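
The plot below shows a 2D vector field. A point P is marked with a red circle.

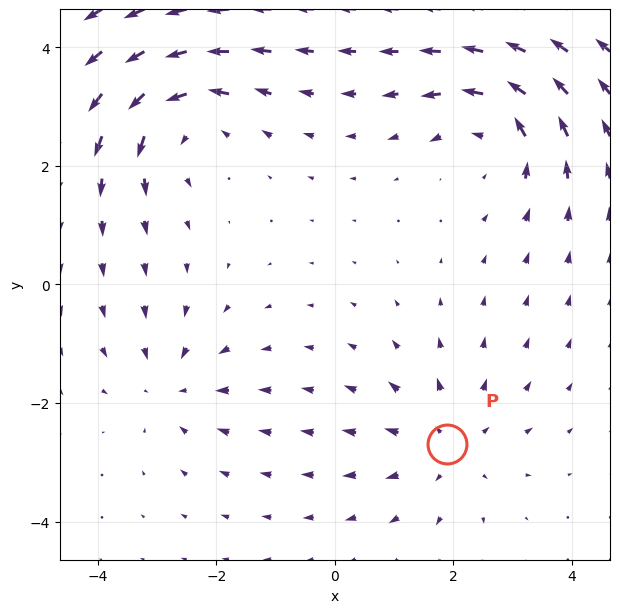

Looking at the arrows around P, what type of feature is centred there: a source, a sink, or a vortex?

At P (1.9, -2.7) the arrows spread outward. Divergence about +3, curl ≈0 — positive divergence with near-zero curl is a source.

source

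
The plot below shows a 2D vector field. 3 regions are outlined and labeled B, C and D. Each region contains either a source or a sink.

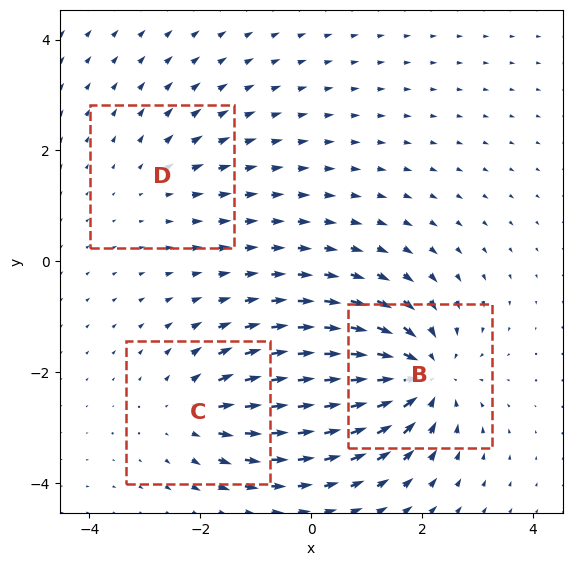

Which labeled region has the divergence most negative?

Divergence at each region's feature centre — B: about -5, C: about +3, D: about +2. Region B is most negative.

B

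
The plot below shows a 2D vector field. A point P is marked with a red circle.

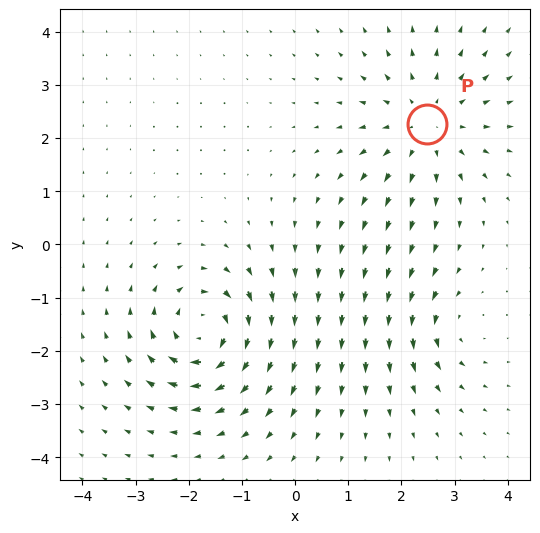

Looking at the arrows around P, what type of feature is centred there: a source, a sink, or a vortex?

At P (2.5, 2.3) the arrows spread outward. Divergence about +4, curl ≈0 — positive divergence with near-zero curl is a source.

source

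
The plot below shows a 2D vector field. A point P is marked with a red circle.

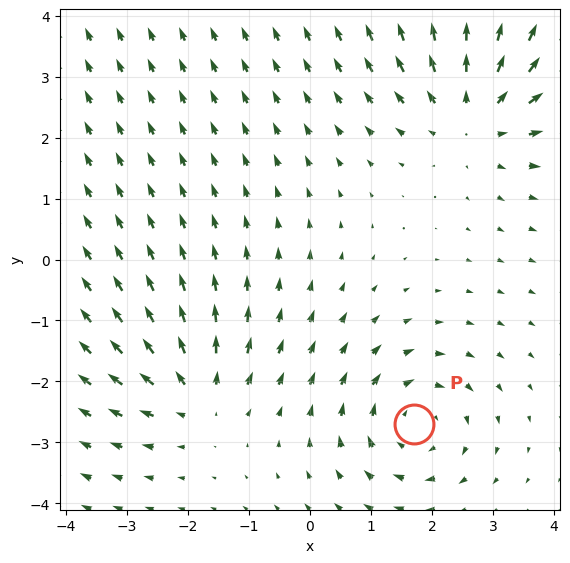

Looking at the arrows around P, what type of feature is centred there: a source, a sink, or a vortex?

At P (1.7, -2.7) the arrows circulate clockwise. Divergence ≈0, curl about -4 — near-zero divergence with nonzero curl is a vortex.

vortex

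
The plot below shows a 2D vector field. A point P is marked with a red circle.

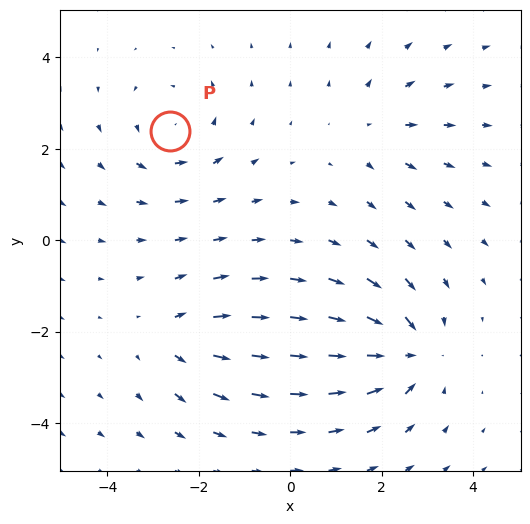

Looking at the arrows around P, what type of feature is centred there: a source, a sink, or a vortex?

vortex

At P (-2.6, 2.4) the arrows circulate counterclockwise. Divergence ≈0, curl about +3 — near-zero divergence with nonzero curl is a vortex.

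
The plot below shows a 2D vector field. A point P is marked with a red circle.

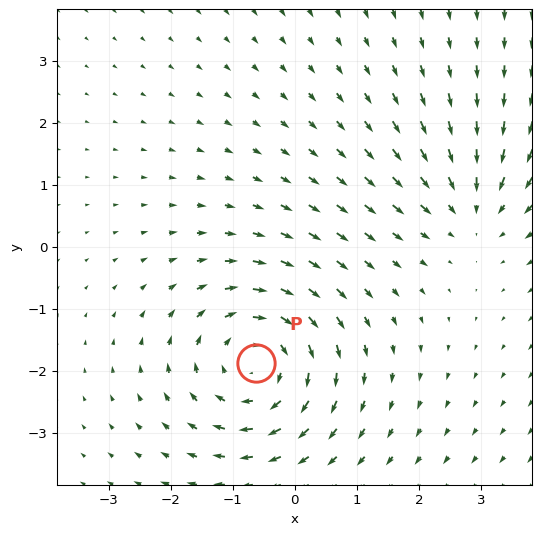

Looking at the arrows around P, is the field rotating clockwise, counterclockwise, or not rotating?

clockwise

Near P at (-0.6, -1.9) the arrows circulate clockwise. The curl (z-component) there is about -4; negative curl means clockwise rotation.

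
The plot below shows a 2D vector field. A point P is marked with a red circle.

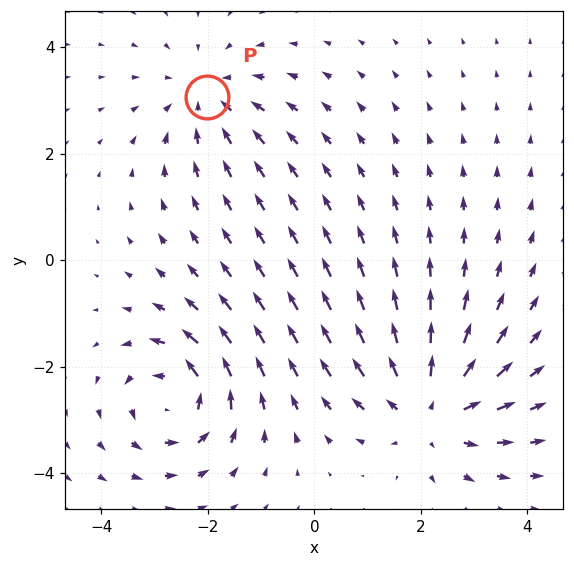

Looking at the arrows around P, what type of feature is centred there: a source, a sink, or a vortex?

sink

At P (-2.0, 3.1) the arrows converge inward. Divergence about -3, curl ≈0 — negative divergence with near-zero curl is a sink.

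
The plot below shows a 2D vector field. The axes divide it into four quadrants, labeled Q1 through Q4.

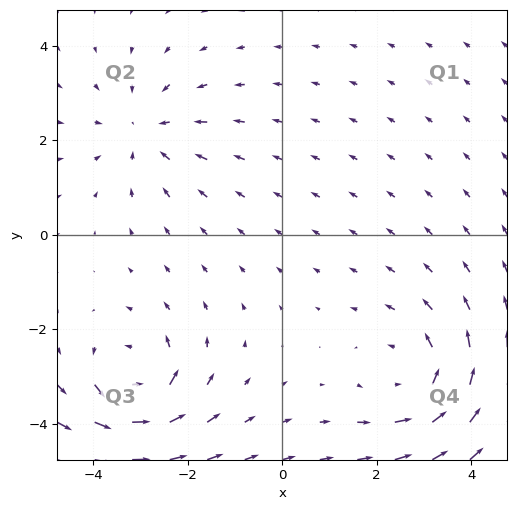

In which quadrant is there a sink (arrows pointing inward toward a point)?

Q2

The sink sits at approximately (-2.9, 2.2), which lies in quadrant Q2. The divergence there is about -3, negative as expected for a sink.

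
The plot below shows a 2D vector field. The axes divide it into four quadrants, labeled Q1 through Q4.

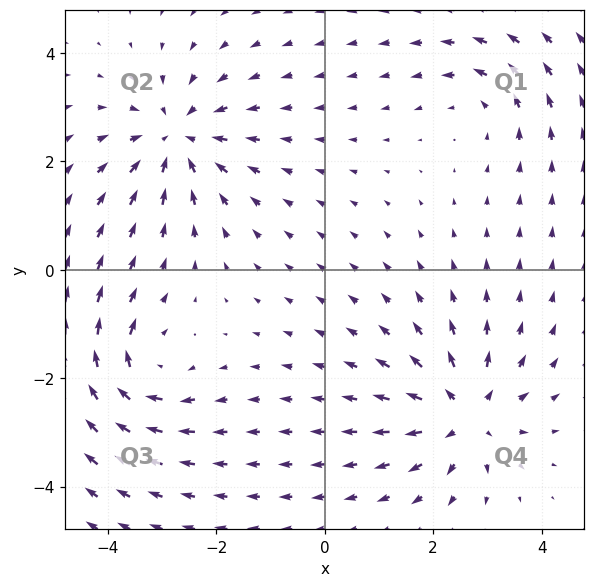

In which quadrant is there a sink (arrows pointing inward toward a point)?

Q2

The sink sits at approximately (-2.7, 2.4), which lies in quadrant Q2. The divergence there is about -4, negative as expected for a sink.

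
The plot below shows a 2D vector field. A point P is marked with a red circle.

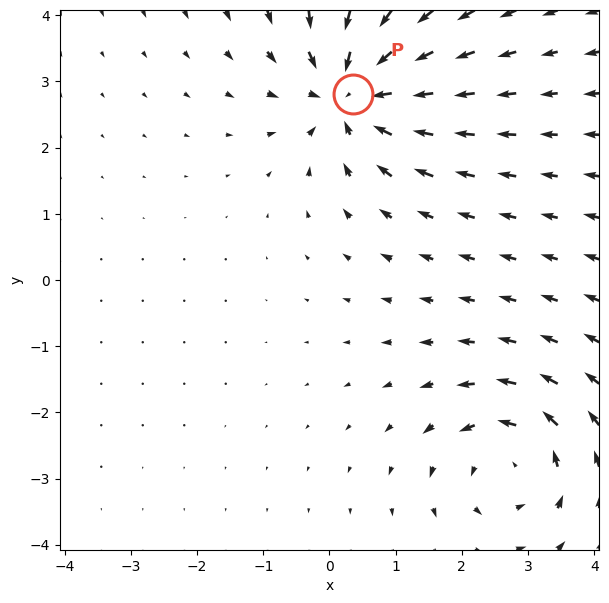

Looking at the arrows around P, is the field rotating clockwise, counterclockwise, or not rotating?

Near P at (0.4, 2.8) the arrows show no circulation. The curl there is ≈0.

not rotating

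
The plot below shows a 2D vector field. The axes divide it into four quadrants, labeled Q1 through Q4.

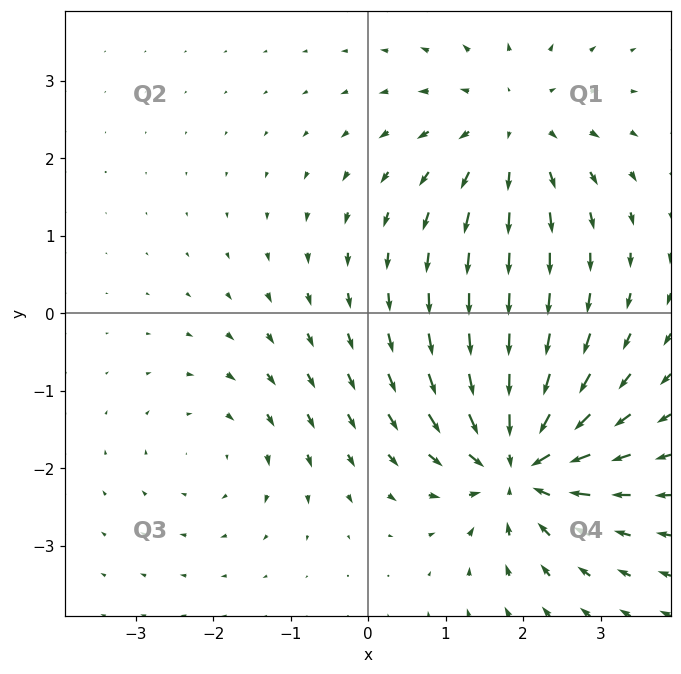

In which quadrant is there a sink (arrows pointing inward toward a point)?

Q4

The sink sits at approximately (1.9, -1.9), which lies in quadrant Q4. The divergence there is about -7, negative as expected for a sink.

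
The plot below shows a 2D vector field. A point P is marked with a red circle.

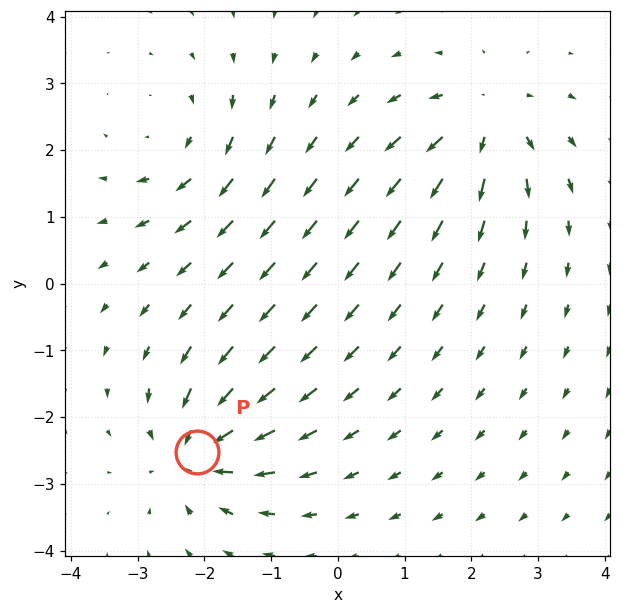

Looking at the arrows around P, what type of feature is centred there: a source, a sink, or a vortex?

At P (-2.1, -2.5) the arrows converge inward. Divergence about -6, curl ≈0 — negative divergence with near-zero curl is a sink.

sink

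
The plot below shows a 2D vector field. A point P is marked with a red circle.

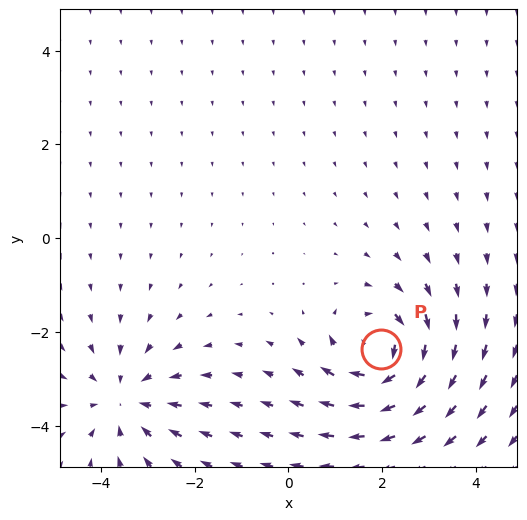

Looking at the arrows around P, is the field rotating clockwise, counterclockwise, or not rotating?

clockwise

Near P at (2.0, -2.4) the arrows circulate clockwise. The curl (z-component) there is about -4; negative curl means clockwise rotation.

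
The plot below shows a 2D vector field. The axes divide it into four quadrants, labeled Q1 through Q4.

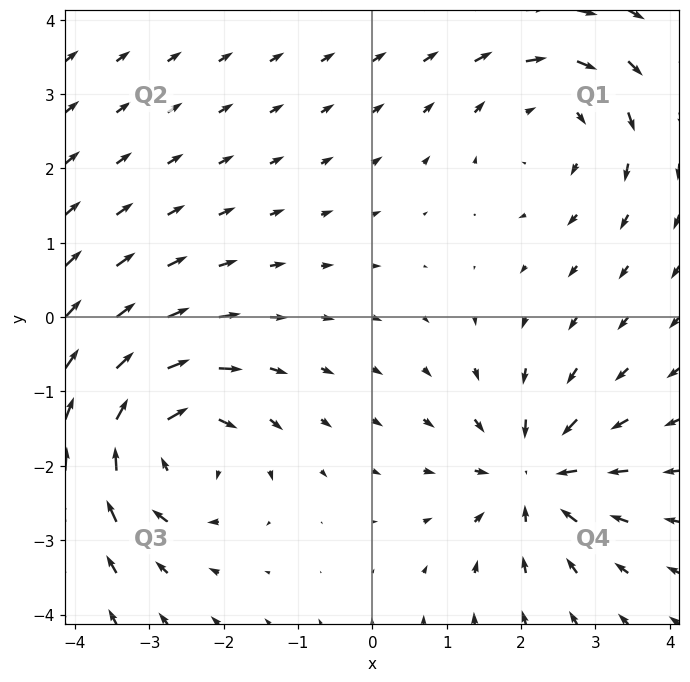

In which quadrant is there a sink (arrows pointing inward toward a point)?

Q4

The sink sits at approximately (2.2, -2.1), which lies in quadrant Q4. The divergence there is about -5, negative as expected for a sink.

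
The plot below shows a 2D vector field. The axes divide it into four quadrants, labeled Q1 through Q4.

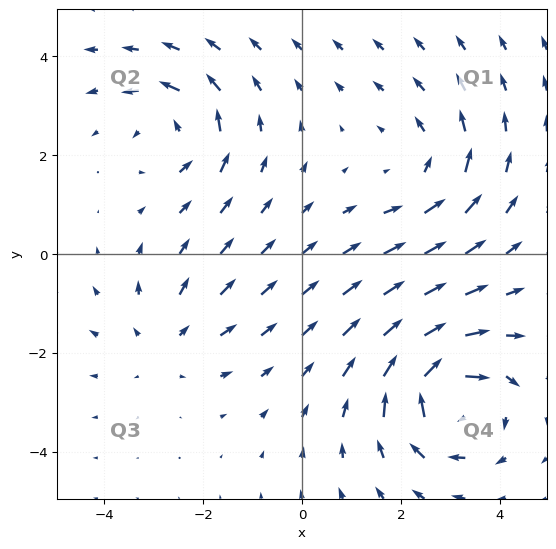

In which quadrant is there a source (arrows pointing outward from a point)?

Q3

The source sits at approximately (-2.8, -1.8), which lies in quadrant Q3. The divergence there is about +2, positive as expected for a source.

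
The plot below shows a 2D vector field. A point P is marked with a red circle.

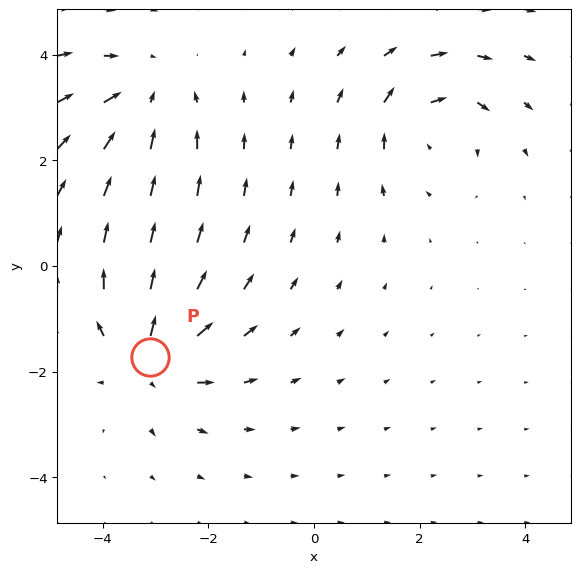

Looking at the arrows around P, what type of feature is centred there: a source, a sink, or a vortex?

source

At P (-3.1, -1.7) the arrows spread outward. Divergence about +5, curl ≈0 — positive divergence with near-zero curl is a source.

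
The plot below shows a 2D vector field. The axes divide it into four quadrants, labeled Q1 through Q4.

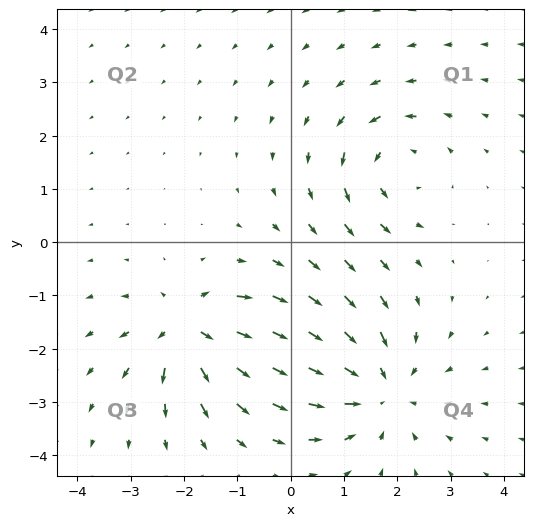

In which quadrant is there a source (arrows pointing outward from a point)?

The source sits at approximately (-1.9, -1.6), which lies in quadrant Q3. The divergence there is about +5, positive as expected for a source.

Q3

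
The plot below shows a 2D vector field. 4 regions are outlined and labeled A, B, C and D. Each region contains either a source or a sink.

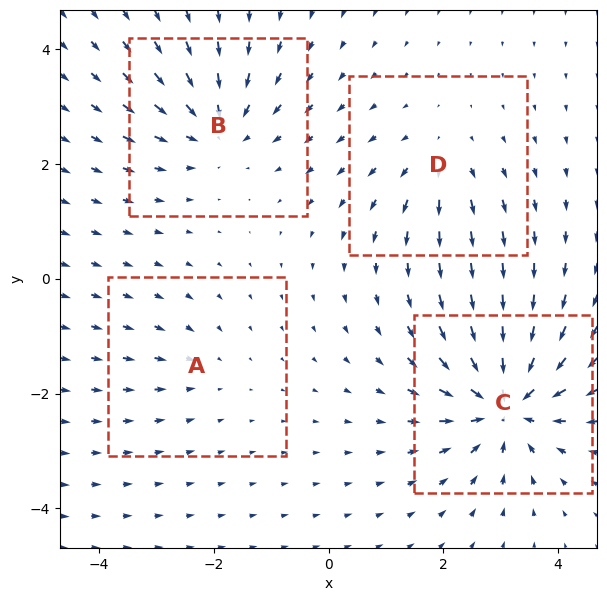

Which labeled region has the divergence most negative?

Divergence at each region's feature centre — A: about -2, B: about -5, C: about -8, D: about +4. Region C is most negative.

C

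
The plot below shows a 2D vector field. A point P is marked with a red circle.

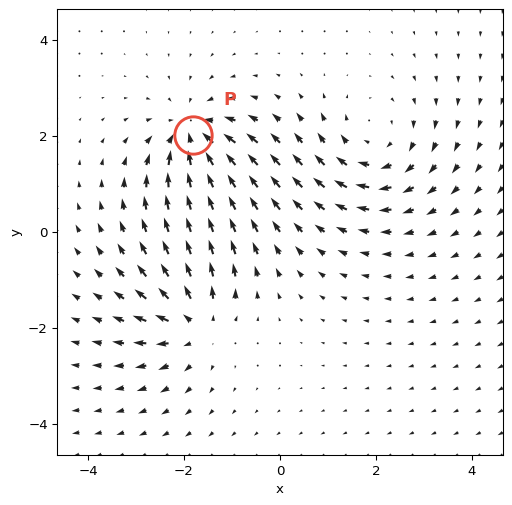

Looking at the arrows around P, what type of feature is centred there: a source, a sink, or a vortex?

sink

At P (-1.8, 2.0) the arrows converge inward. Divergence about -5, curl ≈0 — negative divergence with near-zero curl is a sink.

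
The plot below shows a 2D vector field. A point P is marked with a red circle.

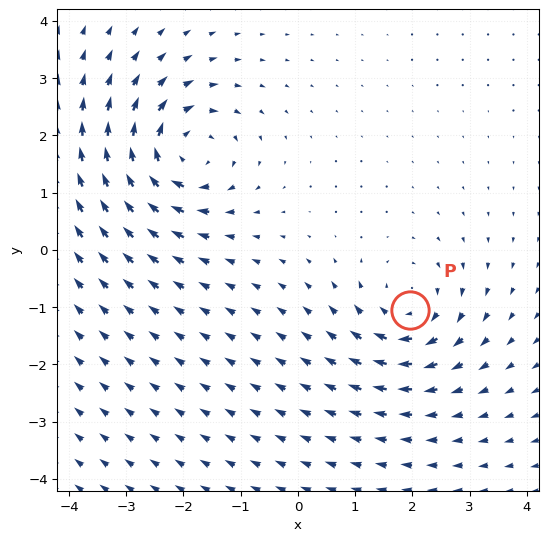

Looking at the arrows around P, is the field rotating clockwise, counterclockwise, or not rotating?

clockwise

Near P at (2.0, -1.1) the arrows circulate clockwise. The curl (z-component) there is about -4; negative curl means clockwise rotation.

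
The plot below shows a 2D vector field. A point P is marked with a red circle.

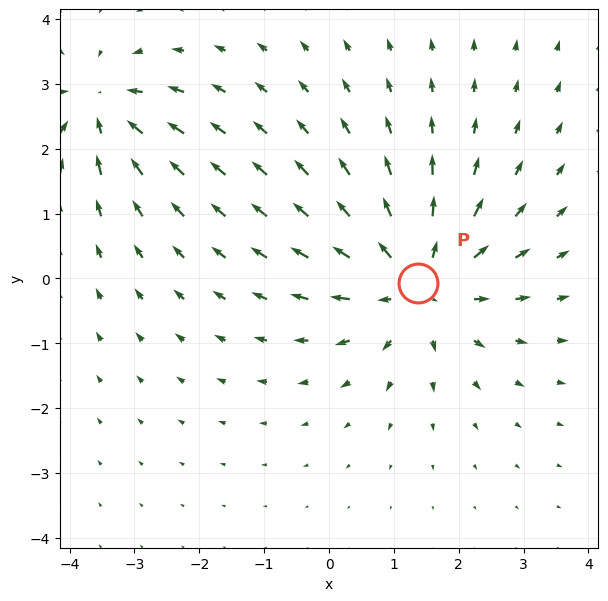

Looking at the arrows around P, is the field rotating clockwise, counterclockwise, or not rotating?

not rotating

Near P at (1.4, -0.1) the arrows show no circulation. The curl there is ≈0.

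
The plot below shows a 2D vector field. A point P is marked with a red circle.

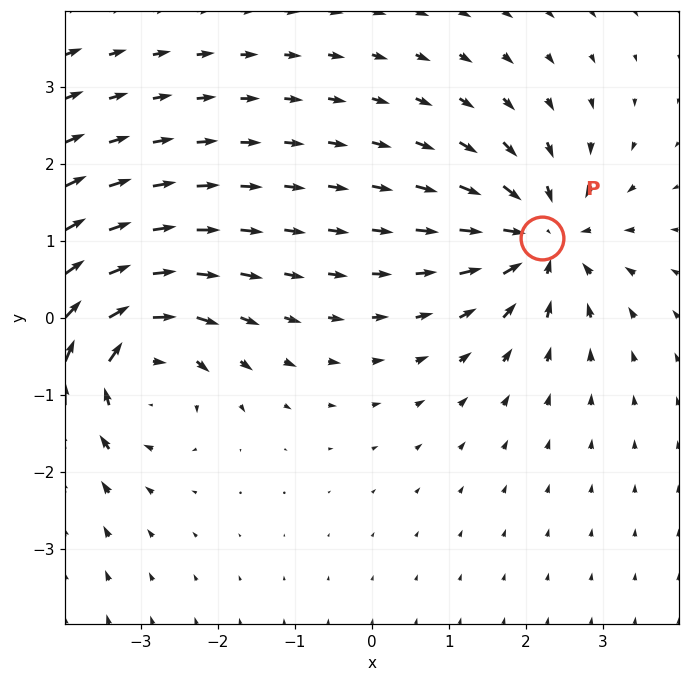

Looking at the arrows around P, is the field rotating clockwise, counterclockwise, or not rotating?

Near P at (2.2, 1.0) the arrows show no circulation. The curl there is ≈0.

not rotating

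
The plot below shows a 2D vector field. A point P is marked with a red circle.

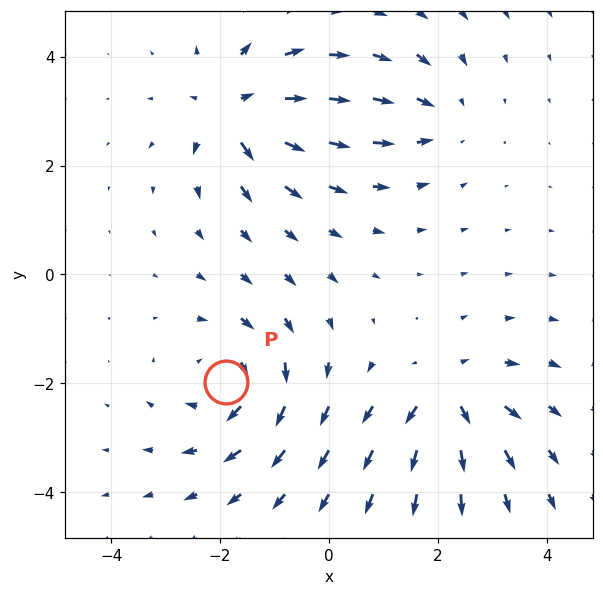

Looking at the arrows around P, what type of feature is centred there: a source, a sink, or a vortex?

vortex

At P (-1.9, -2.0) the arrows circulate clockwise. Divergence ≈0, curl about -5 — near-zero divergence with nonzero curl is a vortex.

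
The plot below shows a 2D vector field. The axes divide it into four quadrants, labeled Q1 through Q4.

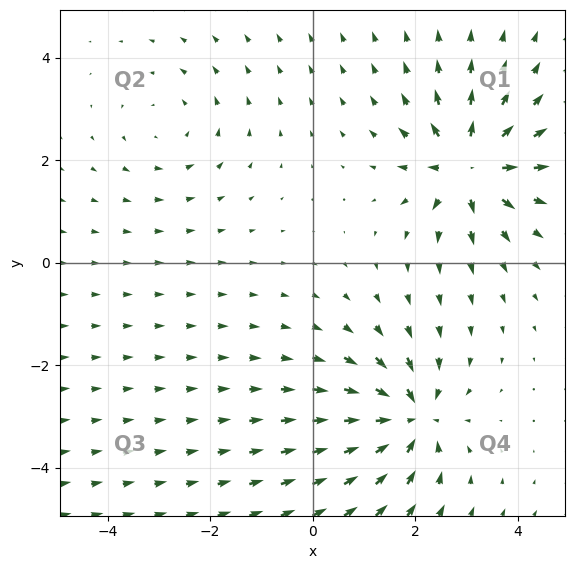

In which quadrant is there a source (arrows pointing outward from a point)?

Q1

The source sits at approximately (3.0, 1.9), which lies in quadrant Q1. The divergence there is about +7, positive as expected for a source.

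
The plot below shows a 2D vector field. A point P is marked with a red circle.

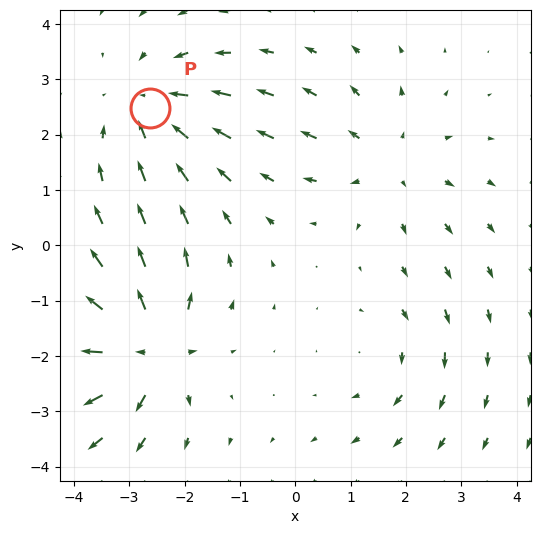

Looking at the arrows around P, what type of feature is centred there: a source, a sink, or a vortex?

sink

At P (-2.6, 2.5) the arrows converge inward. Divergence about -4, curl ≈0 — negative divergence with near-zero curl is a sink.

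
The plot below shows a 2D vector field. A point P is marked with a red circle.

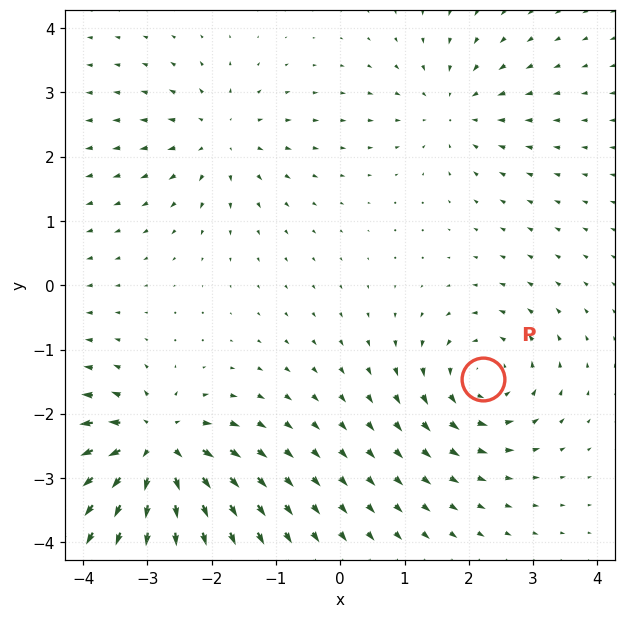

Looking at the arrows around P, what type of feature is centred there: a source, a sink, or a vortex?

vortex

At P (2.2, -1.5) the arrows circulate counterclockwise. Divergence ≈0, curl about +4 — near-zero divergence with nonzero curl is a vortex.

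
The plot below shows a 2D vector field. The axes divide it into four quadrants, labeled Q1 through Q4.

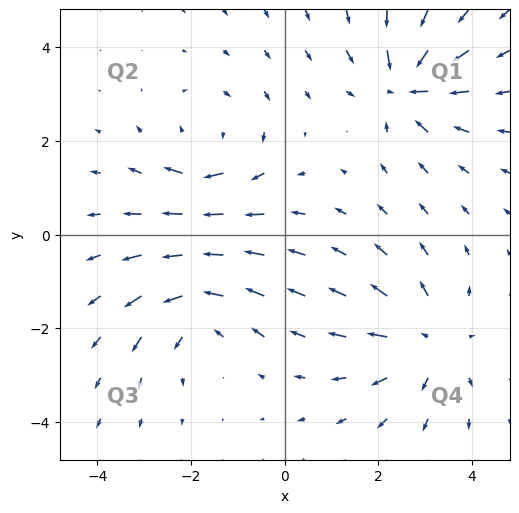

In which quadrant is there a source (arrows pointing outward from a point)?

Q4

The source sits at approximately (3.1, -2.3), which lies in quadrant Q4. The divergence there is about +4, positive as expected for a source.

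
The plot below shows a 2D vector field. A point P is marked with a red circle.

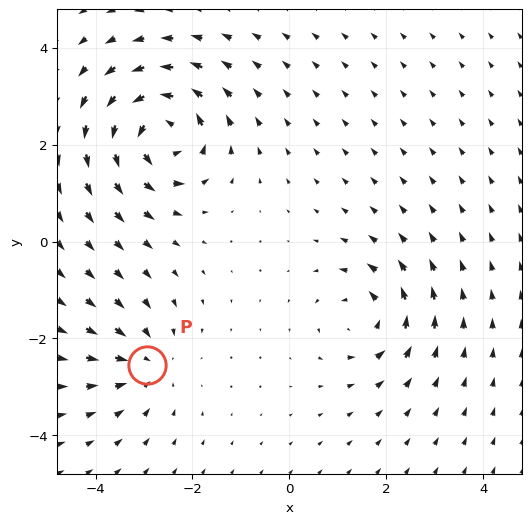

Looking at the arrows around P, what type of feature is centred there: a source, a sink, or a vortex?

At P (-2.9, -2.5) the arrows converge inward. Divergence about -3, curl ≈0 — negative divergence with near-zero curl is a sink.

sink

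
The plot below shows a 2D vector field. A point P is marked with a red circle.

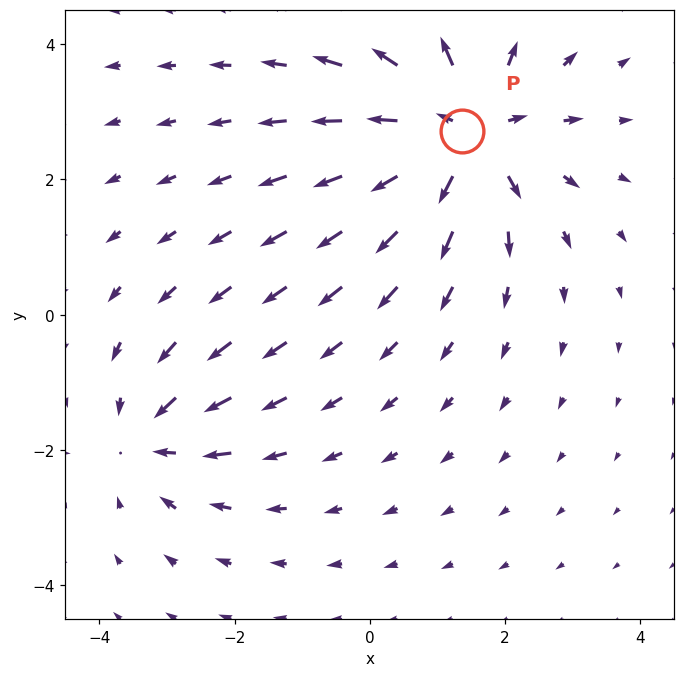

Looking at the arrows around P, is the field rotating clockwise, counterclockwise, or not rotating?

not rotating

Near P at (1.4, 2.7) the arrows show no circulation. The curl there is ≈0.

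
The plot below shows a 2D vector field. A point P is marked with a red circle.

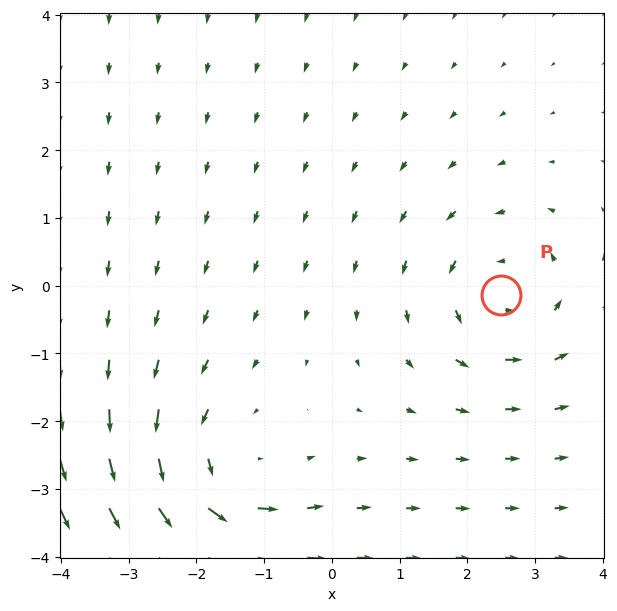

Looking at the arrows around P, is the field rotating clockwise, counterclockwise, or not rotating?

counterclockwise

Near P at (2.5, -0.1) the arrows circulate counterclockwise. The curl (z-component) there is about +3; positive curl means counterclockwise rotation.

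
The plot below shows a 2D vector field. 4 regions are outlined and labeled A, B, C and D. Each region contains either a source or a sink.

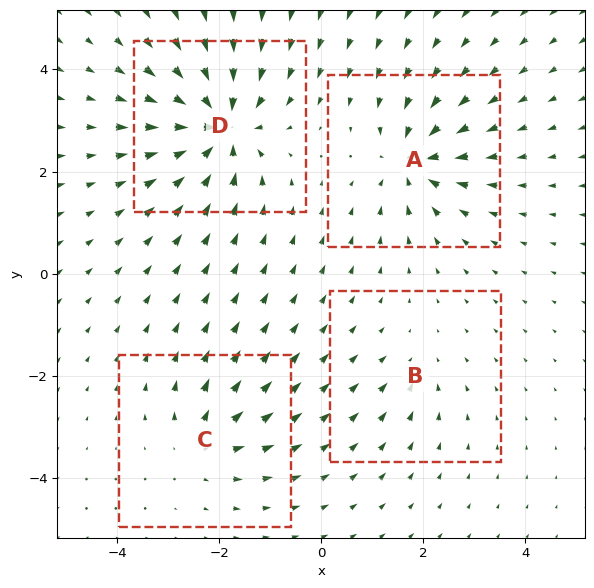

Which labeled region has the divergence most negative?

Divergence at each region's feature centre — A: about -6, B: about -3, C: about +4, D: about -9. Region D is most negative.

D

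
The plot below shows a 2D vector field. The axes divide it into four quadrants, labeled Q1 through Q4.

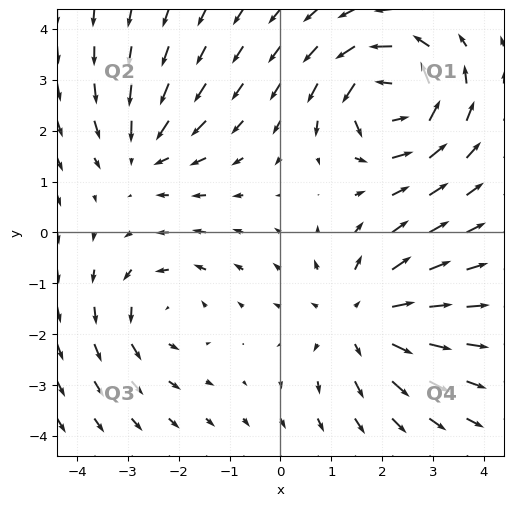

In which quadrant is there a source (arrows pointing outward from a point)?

The source sits at approximately (1.6, -1.7), which lies in quadrant Q4. The divergence there is about +4, positive as expected for a source.

Q4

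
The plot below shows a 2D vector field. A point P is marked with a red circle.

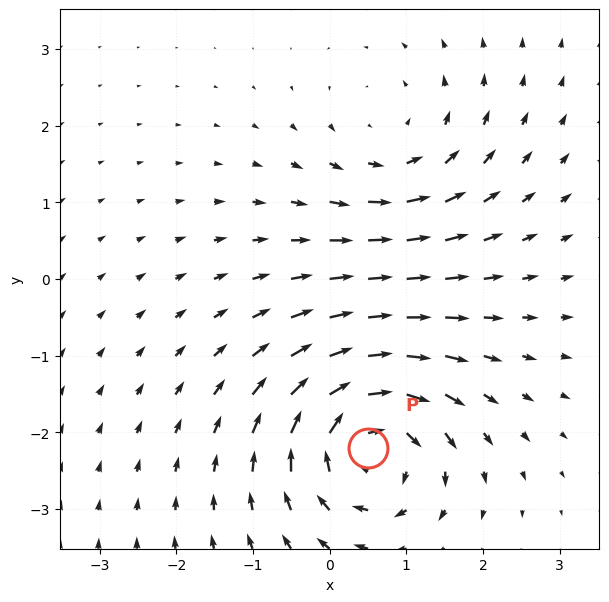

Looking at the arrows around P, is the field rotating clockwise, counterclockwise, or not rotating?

clockwise

Near P at (0.5, -2.2) the arrows circulate clockwise. The curl (z-component) there is about -5; negative curl means clockwise rotation.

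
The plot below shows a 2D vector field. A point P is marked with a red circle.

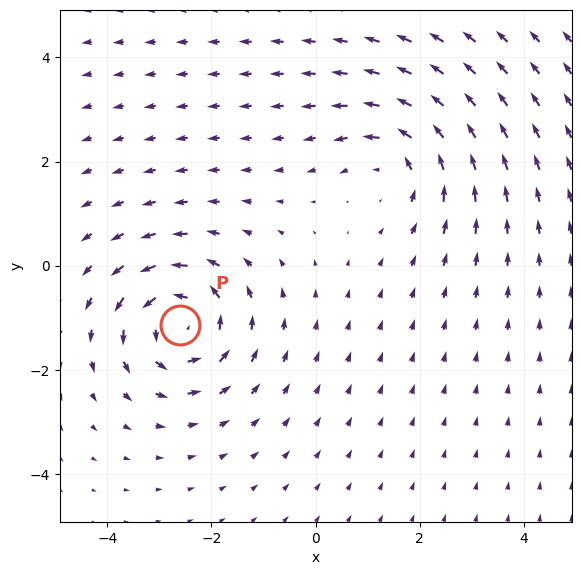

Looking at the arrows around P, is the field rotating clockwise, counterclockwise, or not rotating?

counterclockwise

Near P at (-2.6, -1.1) the arrows circulate counterclockwise. The curl (z-component) there is about +4; positive curl means counterclockwise rotation.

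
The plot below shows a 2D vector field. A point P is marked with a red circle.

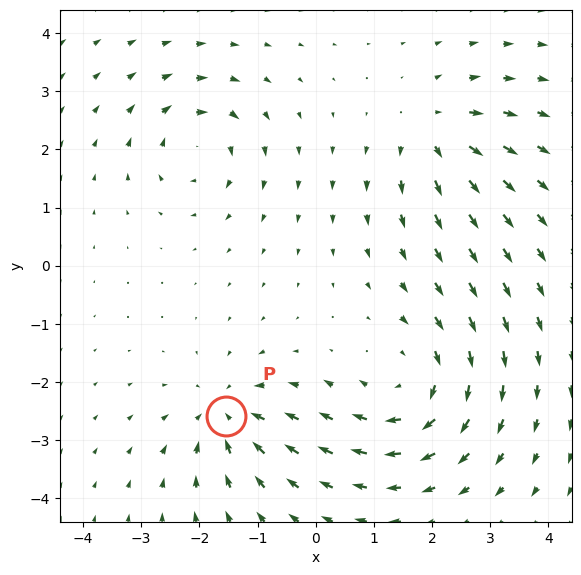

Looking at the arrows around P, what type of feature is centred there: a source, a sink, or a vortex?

sink

At P (-1.5, -2.6) the arrows converge inward. Divergence about -4, curl ≈0 — negative divergence with near-zero curl is a sink.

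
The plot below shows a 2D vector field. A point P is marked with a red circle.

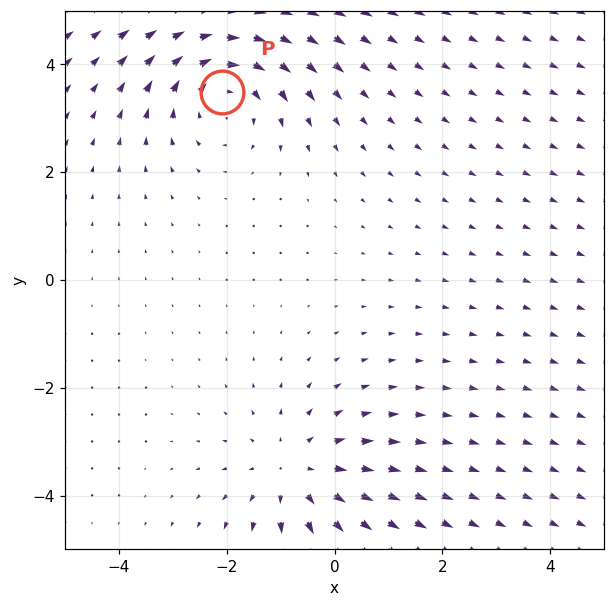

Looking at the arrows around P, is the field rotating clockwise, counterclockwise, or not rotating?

Near P at (-2.1, 3.5) the arrows circulate clockwise. The curl (z-component) there is about -4; negative curl means clockwise rotation.

clockwise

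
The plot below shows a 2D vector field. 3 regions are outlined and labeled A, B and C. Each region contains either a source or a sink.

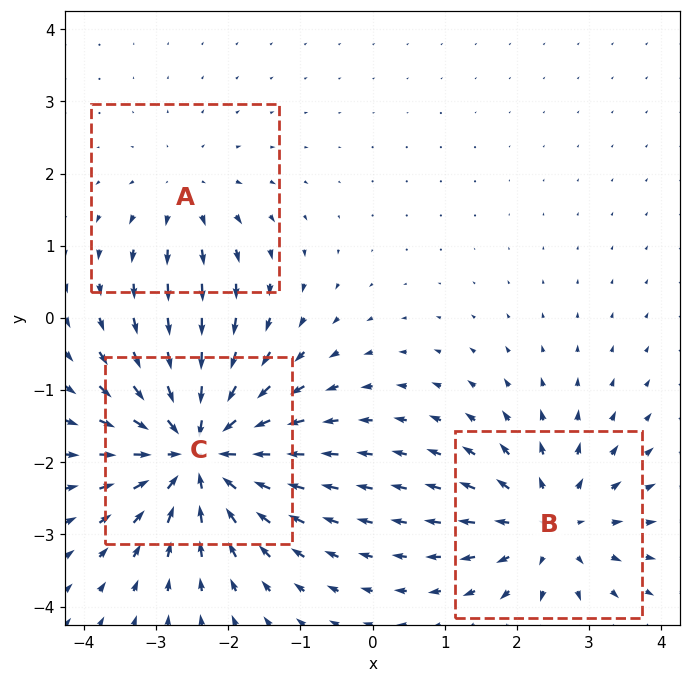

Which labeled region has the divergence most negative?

C

Divergence at each region's feature centre — A: about +2, B: about +4, C: about -6. Region C is most negative.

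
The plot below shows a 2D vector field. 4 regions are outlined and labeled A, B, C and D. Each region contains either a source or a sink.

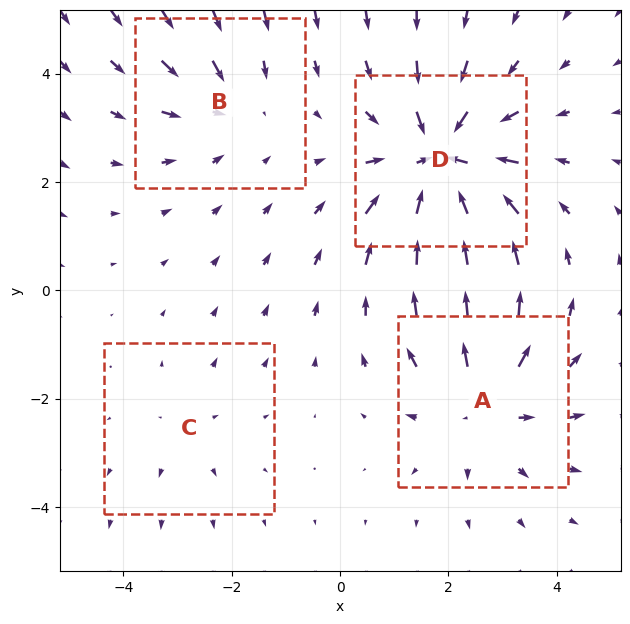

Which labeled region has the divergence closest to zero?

C

Divergence at each region's feature centre — A: about +4, B: about -3, C: about +2, D: about -6. Region C is closest to zero.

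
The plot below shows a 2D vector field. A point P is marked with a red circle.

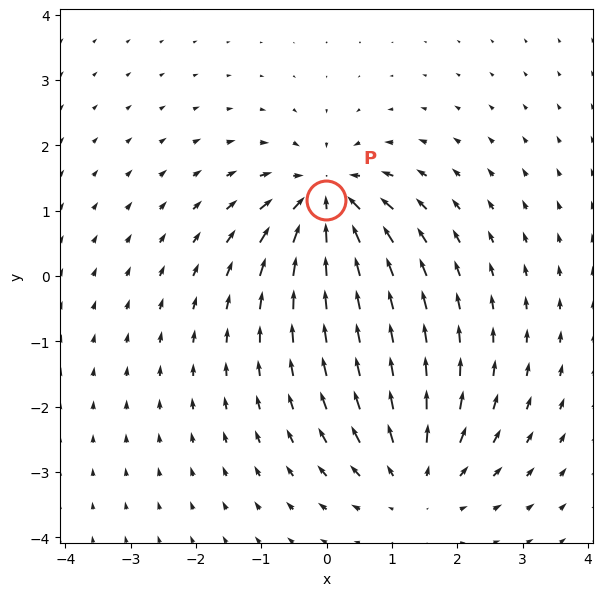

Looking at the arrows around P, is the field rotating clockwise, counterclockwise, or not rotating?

not rotating

Near P at (-0.0, 1.2) the arrows show no circulation. The curl there is ≈0.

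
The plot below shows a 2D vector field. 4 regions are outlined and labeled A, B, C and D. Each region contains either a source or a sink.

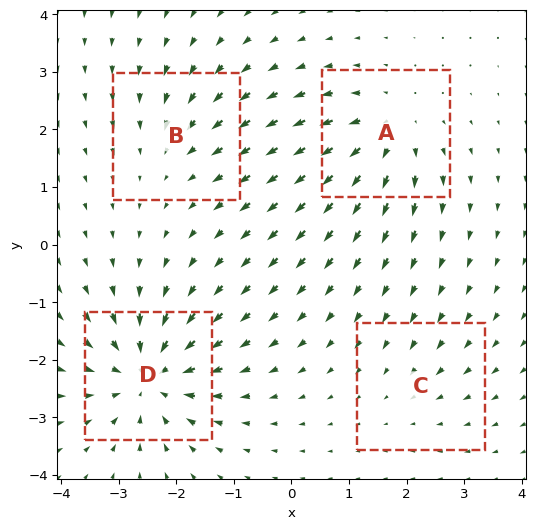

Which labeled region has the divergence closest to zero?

C

Divergence at each region's feature centre — A: about +5, B: about -3, C: about -2, D: about -7. Region C is closest to zero.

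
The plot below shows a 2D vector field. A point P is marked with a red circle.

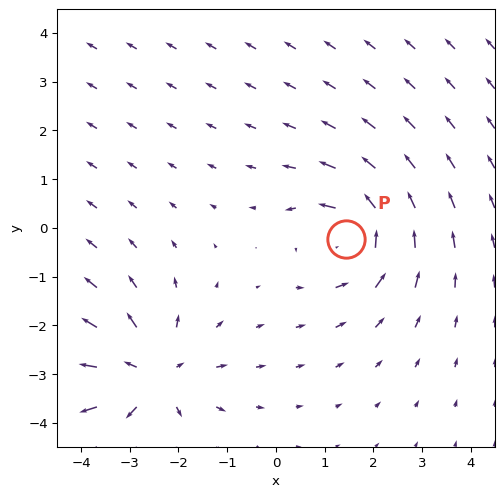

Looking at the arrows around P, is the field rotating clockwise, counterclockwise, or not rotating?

Near P at (1.4, -0.2) the arrows circulate counterclockwise. The curl (z-component) there is about +5; positive curl means counterclockwise rotation.

counterclockwise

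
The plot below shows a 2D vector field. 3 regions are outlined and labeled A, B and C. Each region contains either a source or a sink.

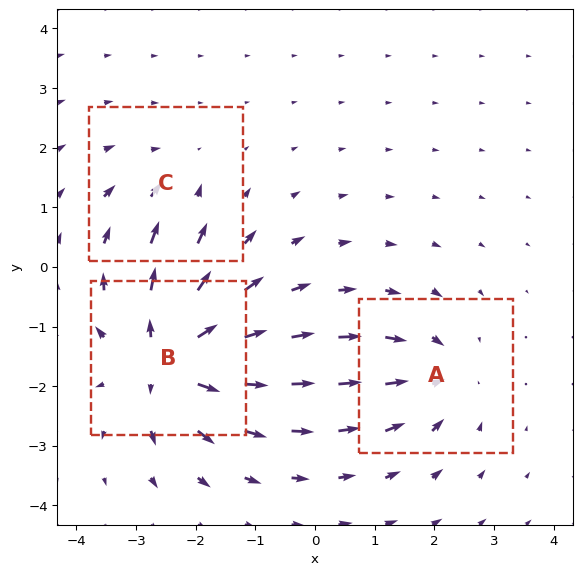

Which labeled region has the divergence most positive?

B

Divergence at each region's feature centre — A: about -4, B: about +6, C: about -2. Region B is most positive.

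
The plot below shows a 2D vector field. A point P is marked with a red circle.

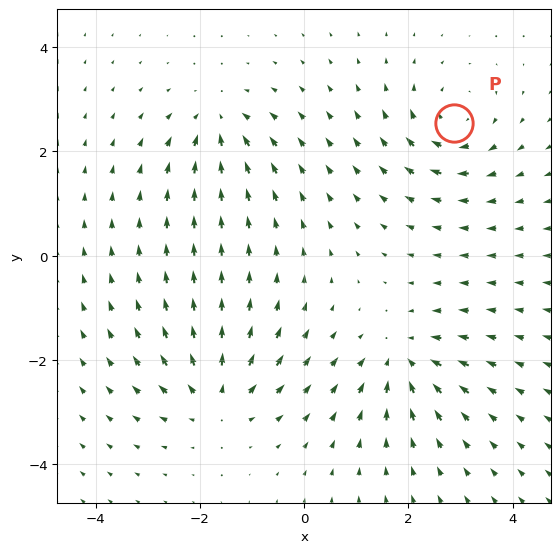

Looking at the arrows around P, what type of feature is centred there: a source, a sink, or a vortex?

At P (2.9, 2.5) the arrows circulate clockwise. Divergence ≈0, curl about -5 — near-zero divergence with nonzero curl is a vortex.

vortex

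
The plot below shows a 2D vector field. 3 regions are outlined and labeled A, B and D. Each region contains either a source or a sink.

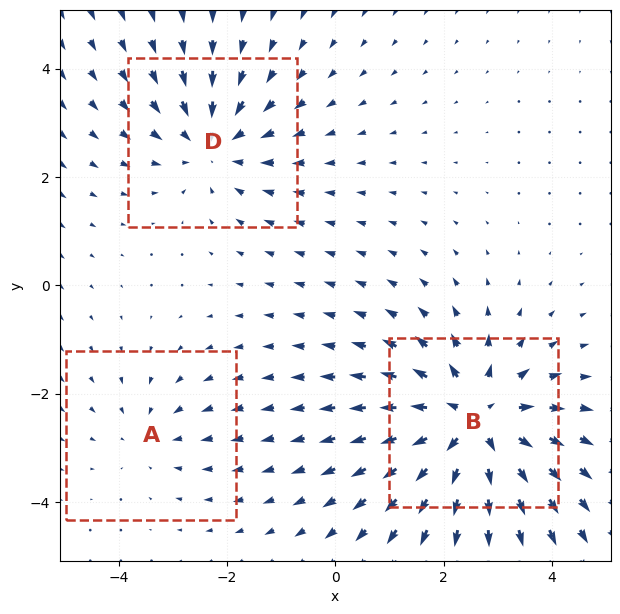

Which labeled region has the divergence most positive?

Divergence at each region's feature centre — A: about -2, B: about +5, D: about -3. Region B is most positive.

B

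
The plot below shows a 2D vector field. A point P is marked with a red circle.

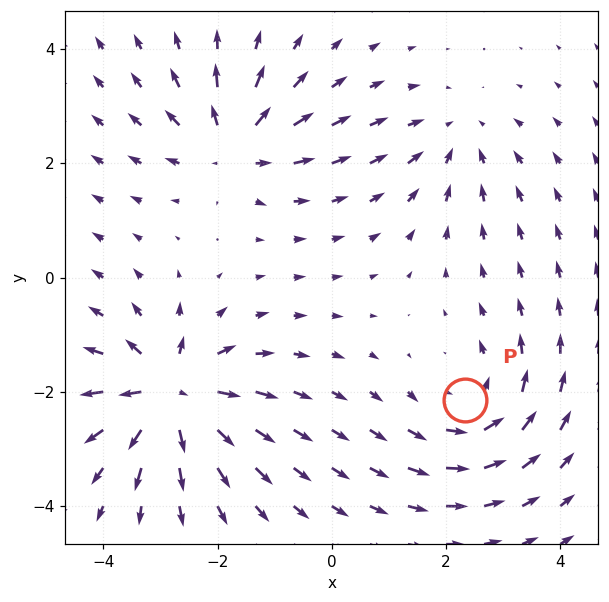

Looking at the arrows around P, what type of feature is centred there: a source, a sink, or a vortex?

vortex

At P (2.3, -2.1) the arrows circulate counterclockwise. Divergence ≈0, curl about +3 — near-zero divergence with nonzero curl is a vortex.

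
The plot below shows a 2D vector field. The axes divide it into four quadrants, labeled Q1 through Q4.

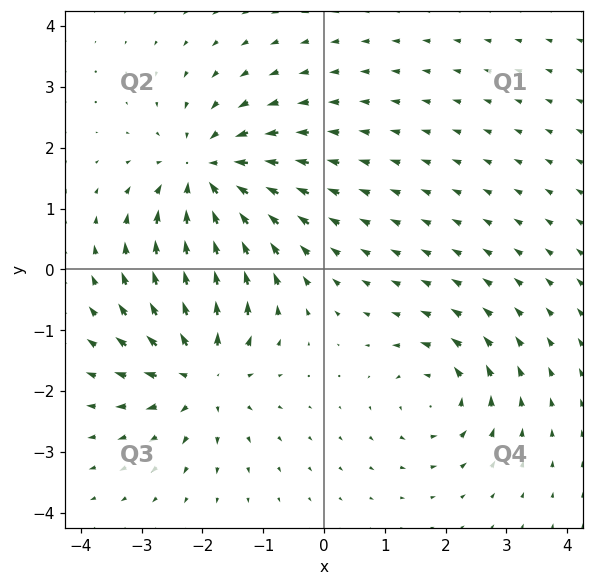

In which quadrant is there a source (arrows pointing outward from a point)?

Q3

The source sits at approximately (-2.0, -1.7), which lies in quadrant Q3. The divergence there is about +5, positive as expected for a source.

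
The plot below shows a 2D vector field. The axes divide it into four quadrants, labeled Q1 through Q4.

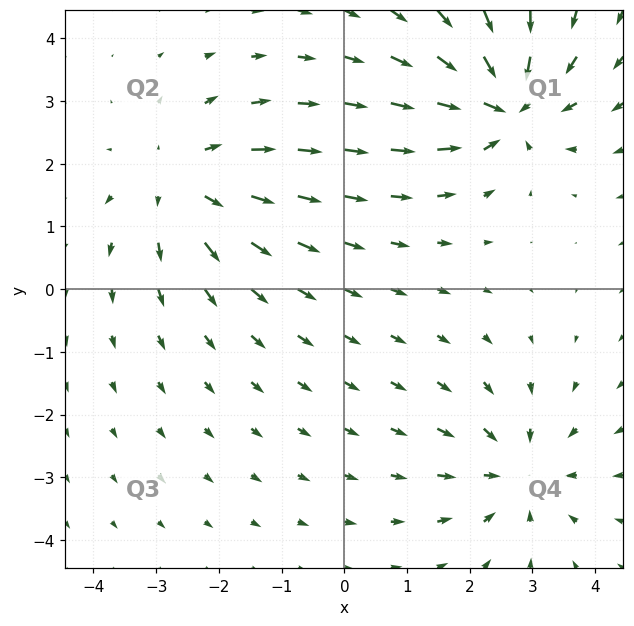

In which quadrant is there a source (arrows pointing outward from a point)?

The source sits at approximately (-2.6, 1.7), which lies in quadrant Q2. The divergence there is about +3, positive as expected for a source.

Q2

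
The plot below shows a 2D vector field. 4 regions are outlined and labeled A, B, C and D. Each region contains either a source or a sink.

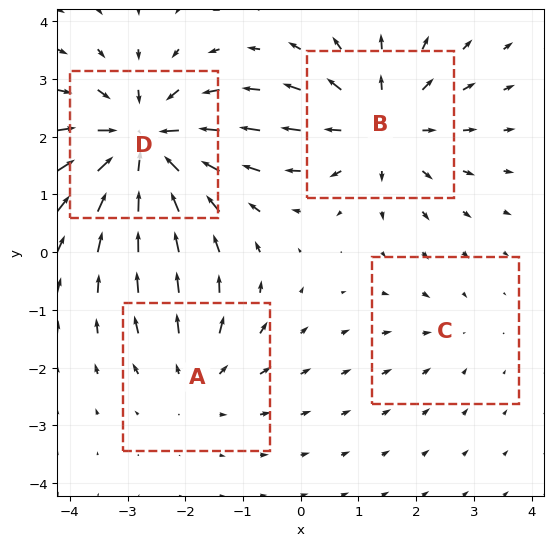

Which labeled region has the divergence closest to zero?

Divergence at each region's feature centre — A: about +3, B: about +5, C: about -2, D: about -7. Region C is closest to zero.

C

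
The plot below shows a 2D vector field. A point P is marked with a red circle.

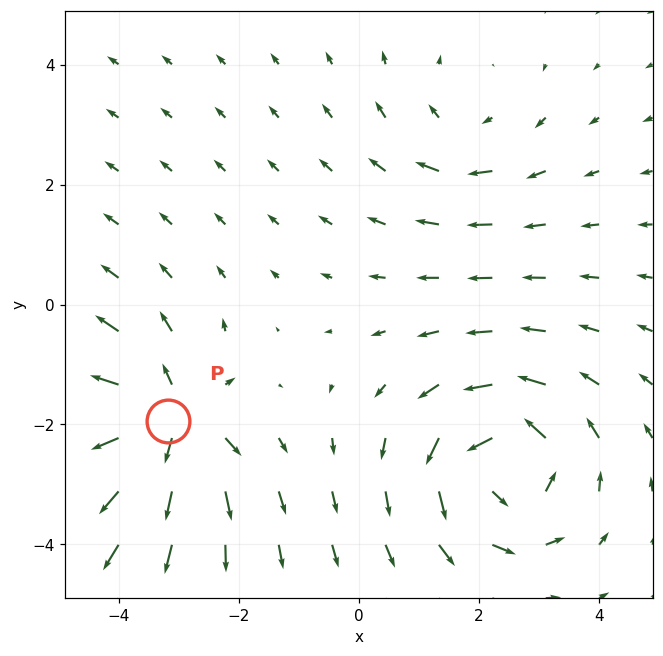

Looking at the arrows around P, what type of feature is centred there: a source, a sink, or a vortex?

At P (-3.2, -1.9) the arrows spread outward. Divergence about +6, curl ≈0 — positive divergence with near-zero curl is a source.

source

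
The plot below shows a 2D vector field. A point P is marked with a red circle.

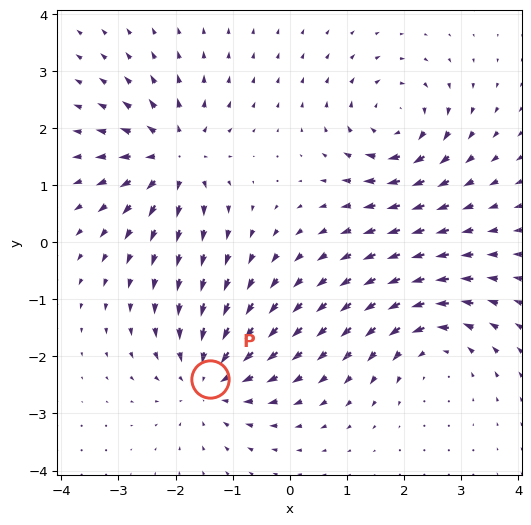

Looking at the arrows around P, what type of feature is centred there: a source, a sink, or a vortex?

sink

At P (-1.4, -2.4) the arrows converge inward. Divergence about -5, curl ≈0 — negative divergence with near-zero curl is a sink.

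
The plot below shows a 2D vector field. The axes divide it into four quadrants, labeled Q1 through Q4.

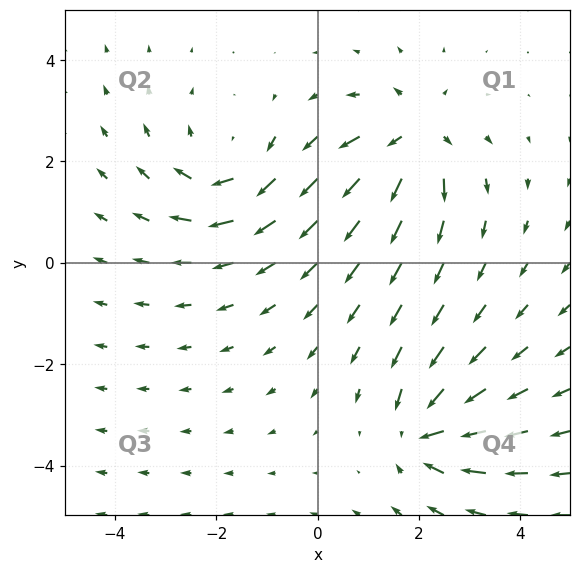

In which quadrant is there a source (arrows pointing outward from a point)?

Q1

The source sits at approximately (1.9, 2.5), which lies in quadrant Q1. The divergence there is about +5, positive as expected for a source.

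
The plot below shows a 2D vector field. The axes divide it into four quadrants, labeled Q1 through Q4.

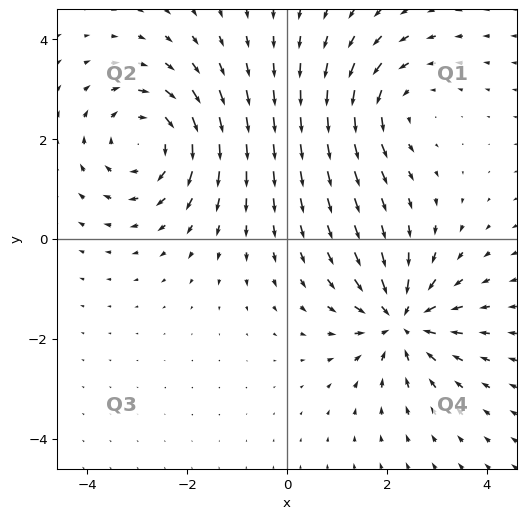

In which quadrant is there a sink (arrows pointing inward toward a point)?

Q4

The sink sits at approximately (2.3, -1.6), which lies in quadrant Q4. The divergence there is about -6, negative as expected for a sink.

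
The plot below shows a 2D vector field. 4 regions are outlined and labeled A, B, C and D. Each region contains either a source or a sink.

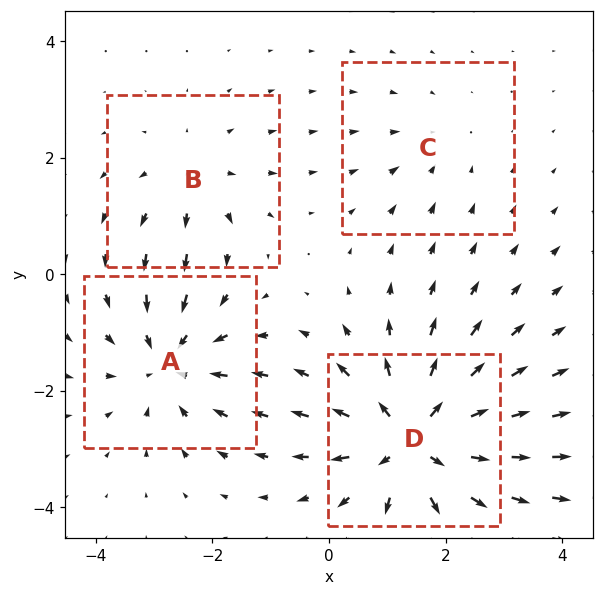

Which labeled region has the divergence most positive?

D

Divergence at each region's feature centre — A: about -5, B: about +3, C: about -2, D: about +7. Region D is most positive.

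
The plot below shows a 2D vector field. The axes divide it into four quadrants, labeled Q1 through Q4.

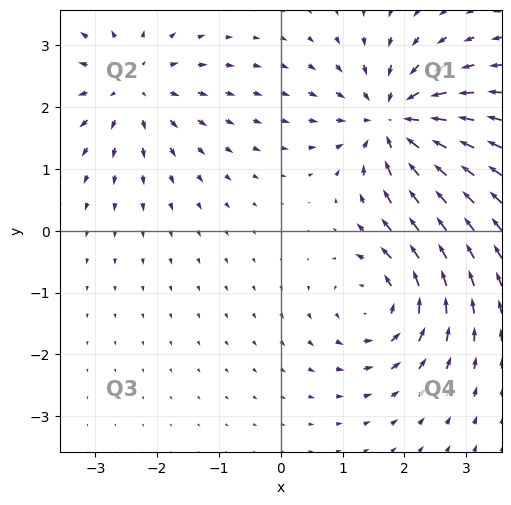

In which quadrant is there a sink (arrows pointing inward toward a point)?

Q1

The sink sits at approximately (1.8, 1.8), which lies in quadrant Q1. The divergence there is about -5, negative as expected for a sink.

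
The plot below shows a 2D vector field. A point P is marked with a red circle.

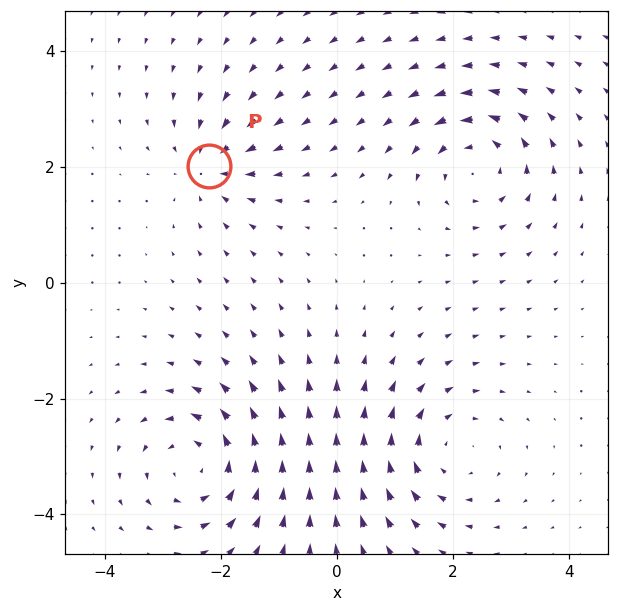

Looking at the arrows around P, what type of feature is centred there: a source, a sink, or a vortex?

At P (-2.2, 2.0) the arrows converge inward. Divergence about -4, curl ≈0 — negative divergence with near-zero curl is a sink.

sink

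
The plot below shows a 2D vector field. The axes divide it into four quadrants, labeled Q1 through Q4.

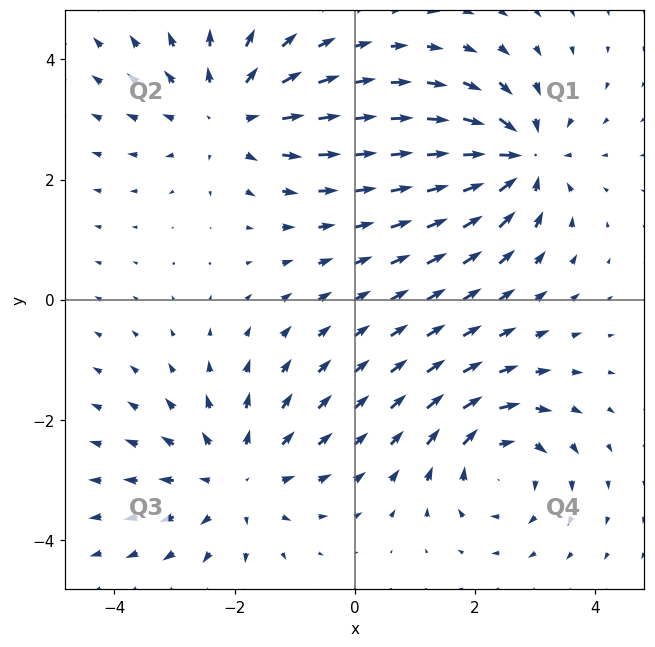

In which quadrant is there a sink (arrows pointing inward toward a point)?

Q1

The sink sits at approximately (2.7, 2.3), which lies in quadrant Q1. The divergence there is about -6, negative as expected for a sink.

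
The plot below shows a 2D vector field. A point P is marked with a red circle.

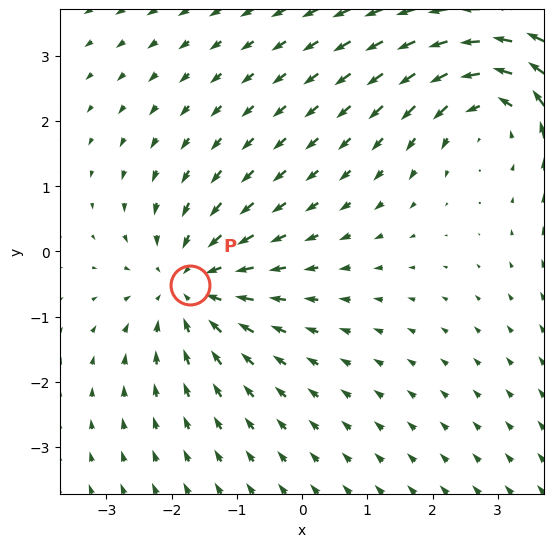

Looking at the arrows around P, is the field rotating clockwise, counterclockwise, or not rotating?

not rotating

Near P at (-1.7, -0.5) the arrows show no circulation. The curl there is ≈0.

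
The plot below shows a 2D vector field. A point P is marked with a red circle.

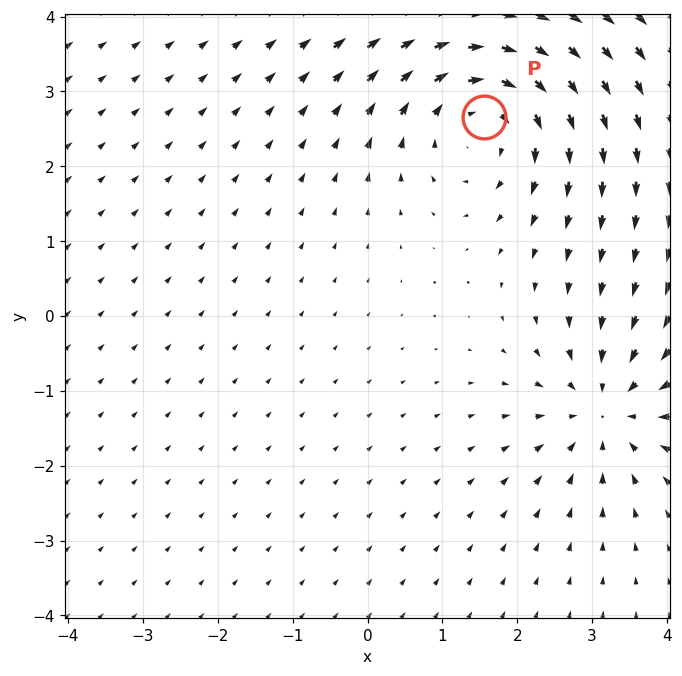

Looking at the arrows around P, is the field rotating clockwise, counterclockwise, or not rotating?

clockwise

Near P at (1.6, 2.7) the arrows circulate clockwise. The curl (z-component) there is about -4; negative curl means clockwise rotation.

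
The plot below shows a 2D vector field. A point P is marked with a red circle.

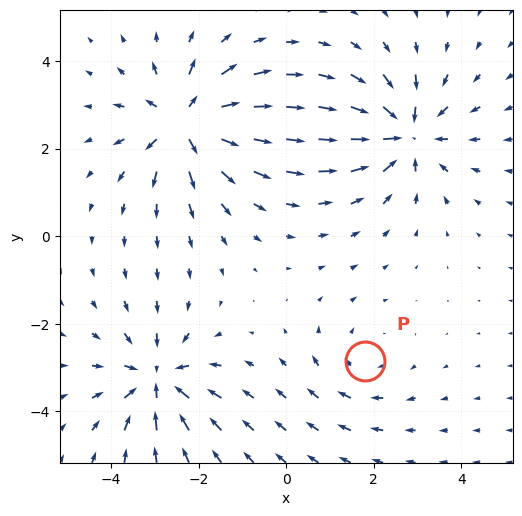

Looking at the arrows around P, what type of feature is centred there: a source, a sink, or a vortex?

At P (1.8, -2.8) the arrows circulate clockwise. Divergence ≈0, curl about -2 — near-zero divergence with nonzero curl is a vortex.

vortex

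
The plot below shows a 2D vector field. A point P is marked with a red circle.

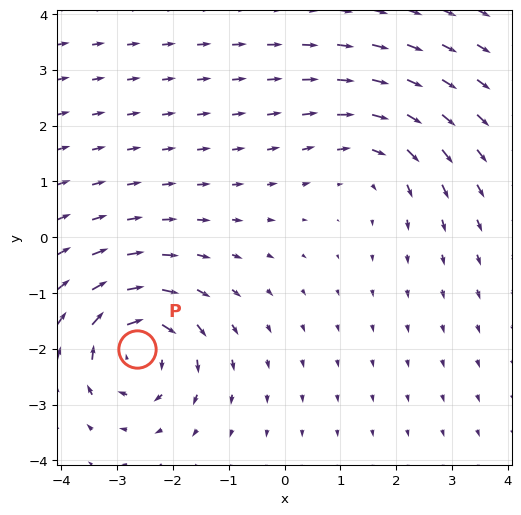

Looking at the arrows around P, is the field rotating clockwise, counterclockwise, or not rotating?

Near P at (-2.6, -2.0) the arrows circulate clockwise. The curl (z-component) there is about -4; negative curl means clockwise rotation.

clockwise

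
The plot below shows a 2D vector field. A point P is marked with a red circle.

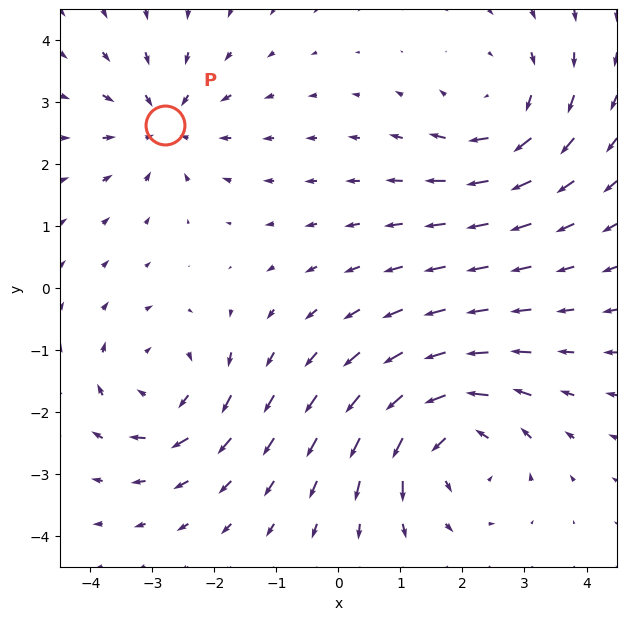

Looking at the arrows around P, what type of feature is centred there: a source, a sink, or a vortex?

At P (-2.8, 2.6) the arrows converge inward. Divergence about -4, curl ≈0 — negative divergence with near-zero curl is a sink.

sink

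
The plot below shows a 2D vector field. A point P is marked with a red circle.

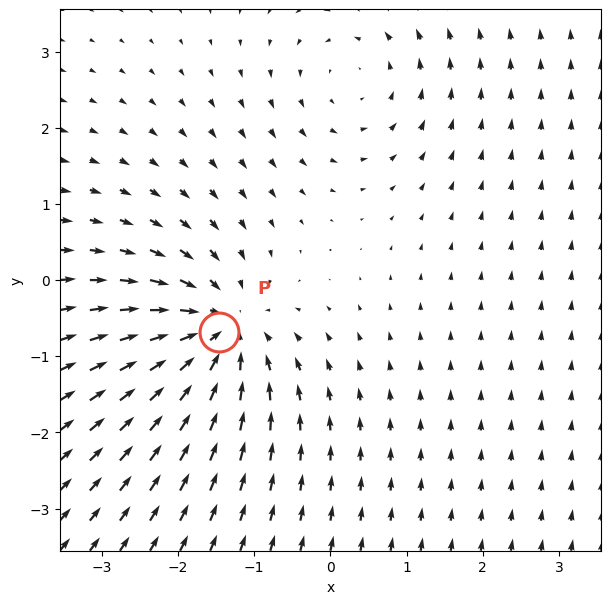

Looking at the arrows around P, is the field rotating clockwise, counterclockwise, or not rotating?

not rotating

Near P at (-1.5, -0.7) the arrows show no circulation. The curl there is ≈0.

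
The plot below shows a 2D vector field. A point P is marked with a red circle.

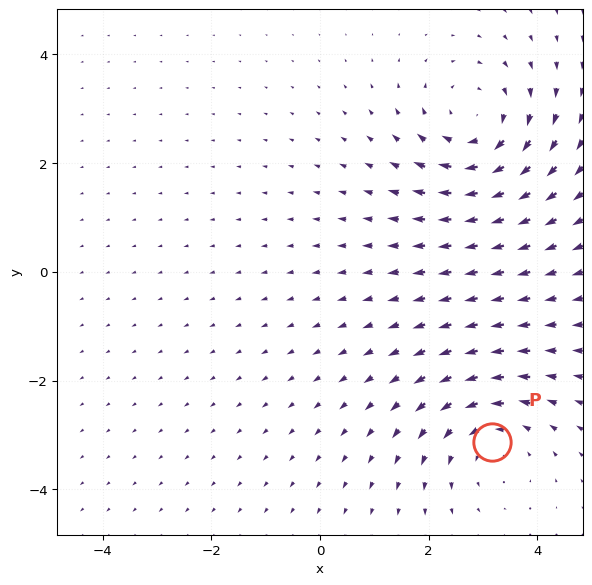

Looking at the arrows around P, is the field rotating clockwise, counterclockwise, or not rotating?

counterclockwise

Near P at (3.2, -3.1) the arrows circulate counterclockwise. The curl (z-component) there is about +2; positive curl means counterclockwise rotation.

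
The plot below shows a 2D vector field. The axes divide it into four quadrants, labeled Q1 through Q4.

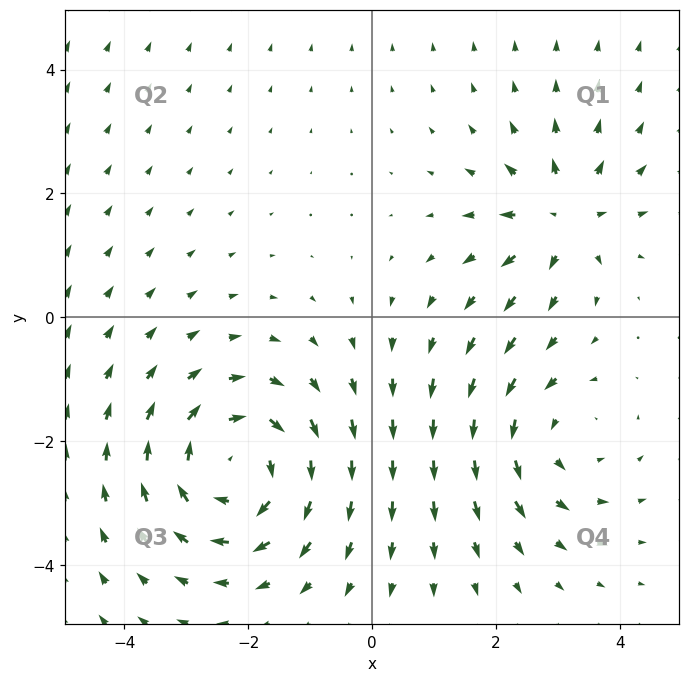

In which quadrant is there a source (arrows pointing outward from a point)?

Q1

The source sits at approximately (3.1, 1.6), which lies in quadrant Q1. The divergence there is about +4, positive as expected for a source.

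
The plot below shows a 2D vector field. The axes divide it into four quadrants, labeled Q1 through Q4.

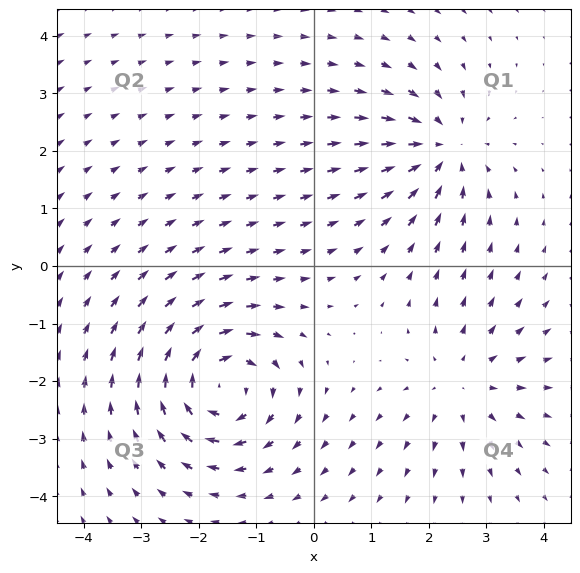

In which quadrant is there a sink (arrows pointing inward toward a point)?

Q1

The sink sits at approximately (2.2, 2.0), which lies in quadrant Q1. The divergence there is about -5, negative as expected for a sink.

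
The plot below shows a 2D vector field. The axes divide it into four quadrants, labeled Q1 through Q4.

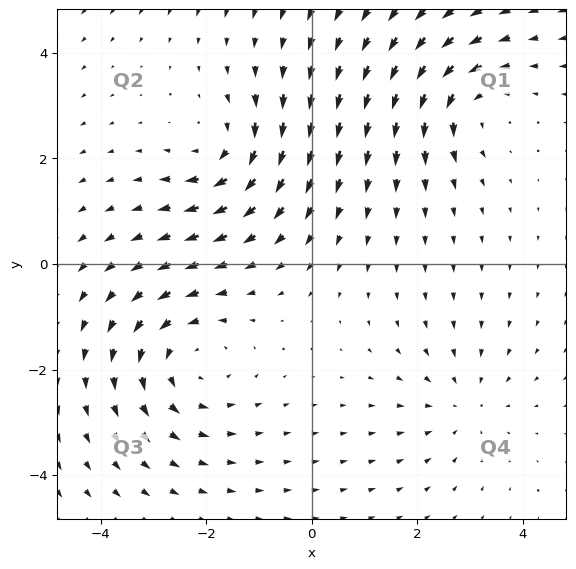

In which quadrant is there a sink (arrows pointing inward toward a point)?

The sink sits at approximately (2.9, -2.6), which lies in quadrant Q4. The divergence there is about -2, negative as expected for a sink.

Q4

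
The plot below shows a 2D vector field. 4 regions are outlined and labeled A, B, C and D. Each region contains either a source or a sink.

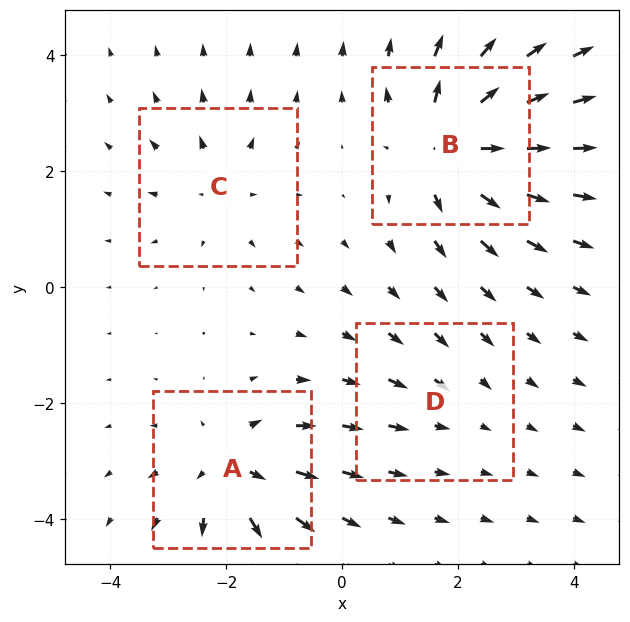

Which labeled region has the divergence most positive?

Divergence at each region's feature centre — A: about +6, B: about +7, C: about +4, D: about -2. Region B is most positive.

B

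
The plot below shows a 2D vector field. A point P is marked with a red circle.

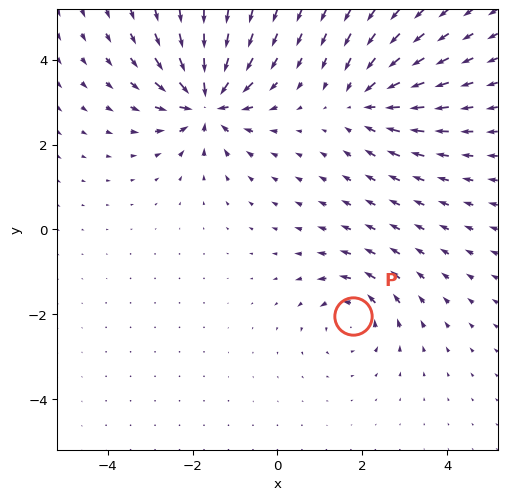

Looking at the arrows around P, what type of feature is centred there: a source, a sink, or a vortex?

At P (1.8, -2.0) the arrows circulate counterclockwise. Divergence ≈0, curl about +4 — near-zero divergence with nonzero curl is a vortex.

vortex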